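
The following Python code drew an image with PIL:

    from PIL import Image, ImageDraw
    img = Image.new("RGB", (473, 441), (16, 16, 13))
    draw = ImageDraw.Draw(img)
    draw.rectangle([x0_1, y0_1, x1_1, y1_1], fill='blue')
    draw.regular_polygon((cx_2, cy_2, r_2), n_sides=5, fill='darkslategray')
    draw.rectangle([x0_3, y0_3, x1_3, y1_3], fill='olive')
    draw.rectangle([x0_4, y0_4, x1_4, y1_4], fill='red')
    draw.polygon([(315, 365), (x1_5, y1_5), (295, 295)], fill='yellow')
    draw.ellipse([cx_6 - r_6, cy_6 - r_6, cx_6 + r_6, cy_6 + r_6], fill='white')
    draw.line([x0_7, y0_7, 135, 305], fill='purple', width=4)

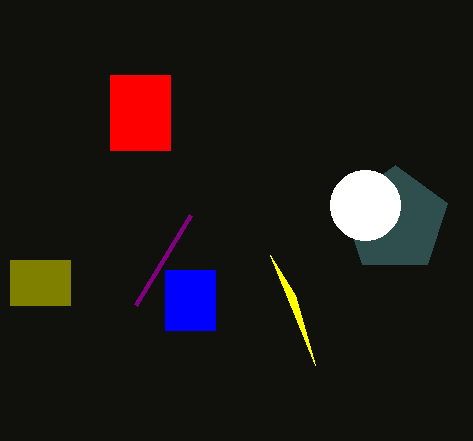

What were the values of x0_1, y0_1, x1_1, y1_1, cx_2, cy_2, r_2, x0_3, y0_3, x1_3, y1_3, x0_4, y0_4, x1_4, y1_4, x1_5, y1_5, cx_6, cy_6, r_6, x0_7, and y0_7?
x0_1 = 165, y0_1 = 270, x1_1 = 215, y1_1 = 330, cx_2 = 395, cy_2 = 220, r_2 = 55, x0_3 = 10, y0_3 = 260, x1_3 = 70, y1_3 = 305, x0_4 = 110, y0_4 = 75, x1_4 = 170, y1_4 = 150, x1_5 = 270, y1_5 = 255, cx_6 = 365, cy_6 = 205, r_6 = 35, x0_7 = 190, y0_7 = 215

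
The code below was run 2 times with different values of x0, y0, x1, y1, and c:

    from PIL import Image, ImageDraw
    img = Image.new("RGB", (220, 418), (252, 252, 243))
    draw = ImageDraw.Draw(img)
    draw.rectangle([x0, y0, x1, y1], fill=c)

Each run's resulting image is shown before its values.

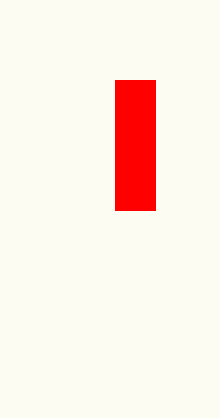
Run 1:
x0 = 115, y0 = 80, x1 = 155, y1 = 210, c = 'red'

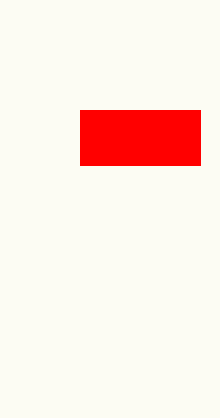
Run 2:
x0 = 80; y0 = 110; x1 = 200; y1 = 165; c = 'red'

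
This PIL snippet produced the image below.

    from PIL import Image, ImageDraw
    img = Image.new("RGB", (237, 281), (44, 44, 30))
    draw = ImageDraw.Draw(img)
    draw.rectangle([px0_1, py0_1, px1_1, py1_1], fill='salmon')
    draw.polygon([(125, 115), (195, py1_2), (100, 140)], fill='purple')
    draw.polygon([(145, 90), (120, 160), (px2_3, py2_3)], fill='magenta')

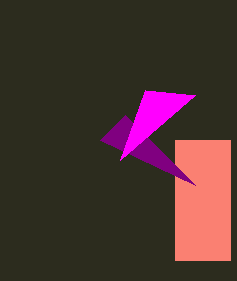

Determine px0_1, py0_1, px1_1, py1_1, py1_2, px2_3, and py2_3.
px0_1 = 175, py0_1 = 140, px1_1 = 230, py1_1 = 260, py1_2 = 185, px2_3 = 195, py2_3 = 95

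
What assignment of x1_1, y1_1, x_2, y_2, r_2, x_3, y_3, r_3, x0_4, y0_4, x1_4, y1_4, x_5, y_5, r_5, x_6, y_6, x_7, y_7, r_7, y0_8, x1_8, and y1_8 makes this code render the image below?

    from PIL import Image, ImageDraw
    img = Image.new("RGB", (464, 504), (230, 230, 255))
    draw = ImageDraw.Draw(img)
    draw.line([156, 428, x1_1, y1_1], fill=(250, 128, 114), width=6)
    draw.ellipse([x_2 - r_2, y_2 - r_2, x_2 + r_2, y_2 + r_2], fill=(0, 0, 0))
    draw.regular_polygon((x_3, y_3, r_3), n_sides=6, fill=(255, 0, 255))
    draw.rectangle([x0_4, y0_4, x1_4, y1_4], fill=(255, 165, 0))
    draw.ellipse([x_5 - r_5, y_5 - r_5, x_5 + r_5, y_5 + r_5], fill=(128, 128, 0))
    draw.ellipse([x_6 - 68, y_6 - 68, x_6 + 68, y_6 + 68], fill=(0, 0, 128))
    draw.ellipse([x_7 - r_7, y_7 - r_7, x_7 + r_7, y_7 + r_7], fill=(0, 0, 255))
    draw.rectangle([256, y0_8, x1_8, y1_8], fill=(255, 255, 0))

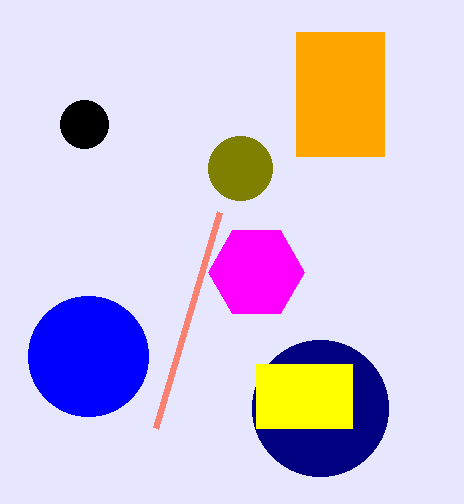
x1_1 = 220; y1_1 = 212; x_2 = 84; y_2 = 124; r_2 = 24; x_3 = 256; y_3 = 272; r_3 = 48; x0_4 = 296; y0_4 = 32; x1_4 = 384; y1_4 = 156; x_5 = 240; y_5 = 168; r_5 = 32; x_6 = 320; y_6 = 408; x_7 = 88; y_7 = 356; r_7 = 60; y0_8 = 364; x1_8 = 352; y1_8 = 428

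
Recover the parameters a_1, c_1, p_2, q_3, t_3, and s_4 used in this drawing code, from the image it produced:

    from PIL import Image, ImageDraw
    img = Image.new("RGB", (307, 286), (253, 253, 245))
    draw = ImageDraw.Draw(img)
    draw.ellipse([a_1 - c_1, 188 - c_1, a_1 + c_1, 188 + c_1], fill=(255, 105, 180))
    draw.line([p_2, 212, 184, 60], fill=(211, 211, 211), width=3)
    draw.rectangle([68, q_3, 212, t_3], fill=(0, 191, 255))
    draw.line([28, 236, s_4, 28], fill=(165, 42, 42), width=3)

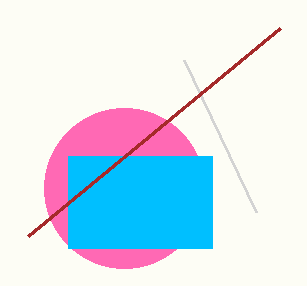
a_1 = 124
c_1 = 80
p_2 = 256
q_3 = 156
t_3 = 248
s_4 = 280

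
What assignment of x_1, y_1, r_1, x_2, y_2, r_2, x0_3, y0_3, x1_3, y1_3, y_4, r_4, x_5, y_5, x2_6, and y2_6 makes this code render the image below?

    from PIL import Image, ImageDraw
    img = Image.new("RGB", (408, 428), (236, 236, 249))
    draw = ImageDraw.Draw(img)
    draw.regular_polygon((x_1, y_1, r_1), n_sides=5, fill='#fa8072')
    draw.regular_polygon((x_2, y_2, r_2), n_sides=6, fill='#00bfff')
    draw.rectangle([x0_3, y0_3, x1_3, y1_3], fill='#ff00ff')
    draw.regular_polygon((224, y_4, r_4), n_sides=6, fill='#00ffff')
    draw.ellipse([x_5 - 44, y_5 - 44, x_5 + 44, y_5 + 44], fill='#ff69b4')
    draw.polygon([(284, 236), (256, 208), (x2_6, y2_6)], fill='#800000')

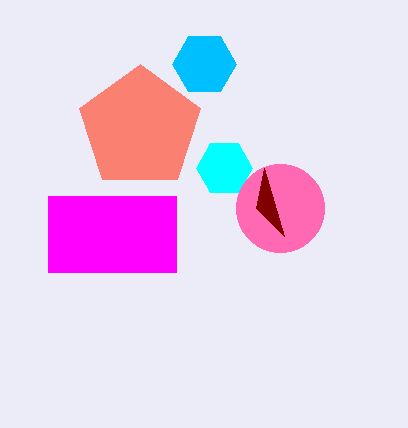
x_1 = 140, y_1 = 128, r_1 = 64, x_2 = 204, y_2 = 64, r_2 = 32, x0_3 = 48, y0_3 = 196, x1_3 = 176, y1_3 = 272, y_4 = 168, r_4 = 28, x_5 = 280, y_5 = 208, x2_6 = 264, y2_6 = 168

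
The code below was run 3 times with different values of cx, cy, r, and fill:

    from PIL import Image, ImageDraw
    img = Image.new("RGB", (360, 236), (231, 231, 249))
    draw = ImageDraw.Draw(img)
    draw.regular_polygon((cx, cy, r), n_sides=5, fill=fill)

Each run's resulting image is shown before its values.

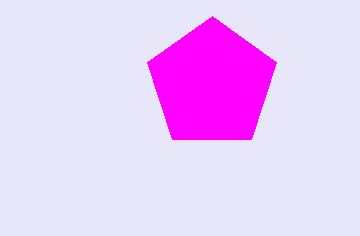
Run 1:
cx = 212, cy = 84, r = 68, fill = 'magenta'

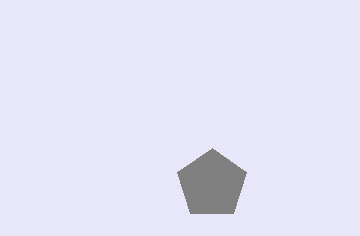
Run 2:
cx = 212
cy = 184
r = 36
fill = 'gray'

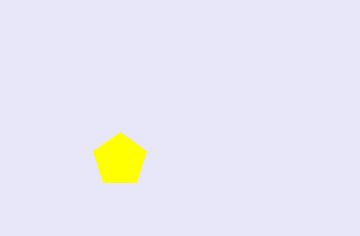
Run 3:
cx = 120; cy = 160; r = 28; fill = 'yellow'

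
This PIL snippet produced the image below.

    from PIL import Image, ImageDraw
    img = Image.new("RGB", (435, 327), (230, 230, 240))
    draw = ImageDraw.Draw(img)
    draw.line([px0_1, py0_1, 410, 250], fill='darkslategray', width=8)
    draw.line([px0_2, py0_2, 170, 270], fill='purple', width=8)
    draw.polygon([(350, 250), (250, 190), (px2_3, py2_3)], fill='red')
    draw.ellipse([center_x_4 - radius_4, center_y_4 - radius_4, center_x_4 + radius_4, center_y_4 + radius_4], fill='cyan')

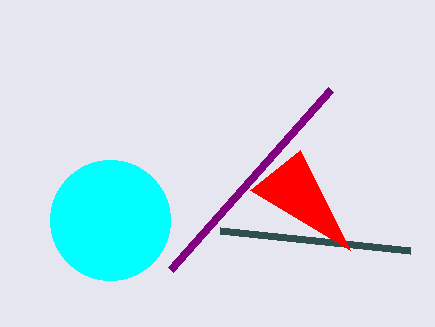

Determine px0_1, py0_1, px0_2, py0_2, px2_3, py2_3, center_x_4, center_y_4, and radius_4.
px0_1 = 220, py0_1 = 230, px0_2 = 330, py0_2 = 90, px2_3 = 300, py2_3 = 150, center_x_4 = 110, center_y_4 = 220, radius_4 = 60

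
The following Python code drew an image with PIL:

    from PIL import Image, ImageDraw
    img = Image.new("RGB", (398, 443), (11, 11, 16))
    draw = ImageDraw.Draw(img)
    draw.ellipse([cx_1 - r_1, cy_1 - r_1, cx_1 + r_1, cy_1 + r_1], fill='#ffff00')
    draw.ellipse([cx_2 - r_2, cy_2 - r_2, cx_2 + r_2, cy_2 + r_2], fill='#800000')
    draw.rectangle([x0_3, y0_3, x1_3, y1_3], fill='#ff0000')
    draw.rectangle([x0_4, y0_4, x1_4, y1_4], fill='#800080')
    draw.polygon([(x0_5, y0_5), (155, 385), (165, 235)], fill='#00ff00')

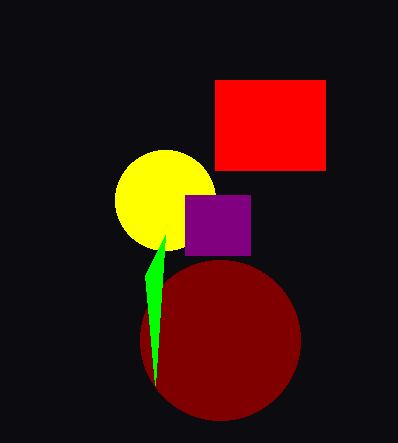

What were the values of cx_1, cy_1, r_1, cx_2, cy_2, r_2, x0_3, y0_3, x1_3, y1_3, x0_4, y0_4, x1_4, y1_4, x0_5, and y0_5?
cx_1 = 165, cy_1 = 200, r_1 = 50, cx_2 = 220, cy_2 = 340, r_2 = 80, x0_3 = 215, y0_3 = 80, x1_3 = 325, y1_3 = 170, x0_4 = 185, y0_4 = 195, x1_4 = 250, y1_4 = 255, x0_5 = 145, y0_5 = 275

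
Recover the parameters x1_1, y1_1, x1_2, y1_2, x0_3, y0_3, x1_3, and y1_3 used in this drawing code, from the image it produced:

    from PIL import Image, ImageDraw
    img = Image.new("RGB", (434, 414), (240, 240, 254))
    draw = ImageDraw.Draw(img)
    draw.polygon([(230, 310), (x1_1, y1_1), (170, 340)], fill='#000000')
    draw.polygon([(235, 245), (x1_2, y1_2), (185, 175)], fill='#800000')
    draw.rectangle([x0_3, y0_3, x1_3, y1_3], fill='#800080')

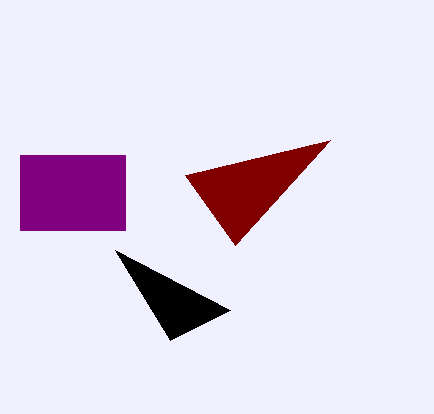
x1_1 = 115, y1_1 = 250, x1_2 = 330, y1_2 = 140, x0_3 = 20, y0_3 = 155, x1_3 = 125, y1_3 = 230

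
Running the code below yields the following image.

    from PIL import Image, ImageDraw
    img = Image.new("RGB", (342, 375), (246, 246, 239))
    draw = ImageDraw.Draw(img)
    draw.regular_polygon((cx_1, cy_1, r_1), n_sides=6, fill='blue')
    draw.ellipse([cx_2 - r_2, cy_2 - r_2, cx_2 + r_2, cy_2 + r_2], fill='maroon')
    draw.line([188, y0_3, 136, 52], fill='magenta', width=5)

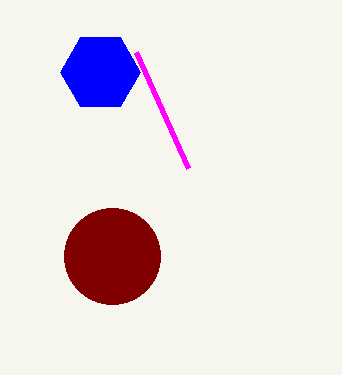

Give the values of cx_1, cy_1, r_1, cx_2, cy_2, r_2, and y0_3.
cx_1 = 100
cy_1 = 72
r_1 = 40
cx_2 = 112
cy_2 = 256
r_2 = 48
y0_3 = 168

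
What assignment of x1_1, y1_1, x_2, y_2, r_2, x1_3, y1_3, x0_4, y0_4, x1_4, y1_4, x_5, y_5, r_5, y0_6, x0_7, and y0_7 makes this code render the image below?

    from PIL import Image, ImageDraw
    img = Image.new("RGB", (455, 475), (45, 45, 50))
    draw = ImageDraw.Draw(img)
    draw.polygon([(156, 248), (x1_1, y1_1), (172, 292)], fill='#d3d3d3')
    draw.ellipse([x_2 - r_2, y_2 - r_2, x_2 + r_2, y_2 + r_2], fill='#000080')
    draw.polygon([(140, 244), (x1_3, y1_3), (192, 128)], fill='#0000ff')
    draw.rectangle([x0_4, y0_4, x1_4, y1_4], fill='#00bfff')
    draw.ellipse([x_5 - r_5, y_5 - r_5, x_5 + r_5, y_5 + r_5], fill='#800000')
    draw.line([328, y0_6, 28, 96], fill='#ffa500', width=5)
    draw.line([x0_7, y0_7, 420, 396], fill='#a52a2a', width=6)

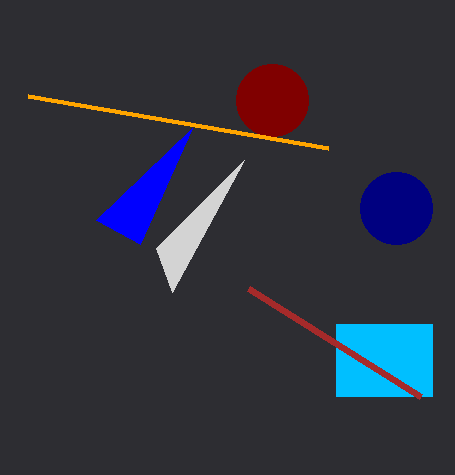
x1_1 = 244, y1_1 = 160, x_2 = 396, y_2 = 208, r_2 = 36, x1_3 = 96, y1_3 = 220, x0_4 = 336, y0_4 = 324, x1_4 = 432, y1_4 = 396, x_5 = 272, y_5 = 100, r_5 = 36, y0_6 = 148, x0_7 = 248, y0_7 = 288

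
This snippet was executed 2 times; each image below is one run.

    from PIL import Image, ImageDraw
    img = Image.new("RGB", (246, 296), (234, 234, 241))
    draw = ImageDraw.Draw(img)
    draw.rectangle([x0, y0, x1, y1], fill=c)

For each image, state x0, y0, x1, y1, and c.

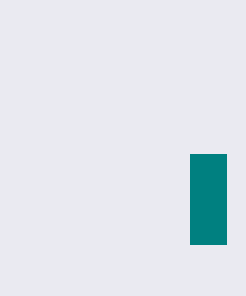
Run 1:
x0 = 190; y0 = 154; x1 = 226; y1 = 244; c = 'teal'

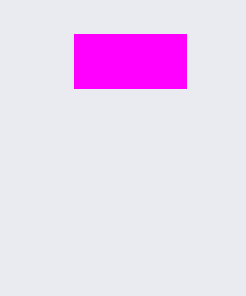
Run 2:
x0 = 74; y0 = 34; x1 = 186; y1 = 88; c = 'magenta'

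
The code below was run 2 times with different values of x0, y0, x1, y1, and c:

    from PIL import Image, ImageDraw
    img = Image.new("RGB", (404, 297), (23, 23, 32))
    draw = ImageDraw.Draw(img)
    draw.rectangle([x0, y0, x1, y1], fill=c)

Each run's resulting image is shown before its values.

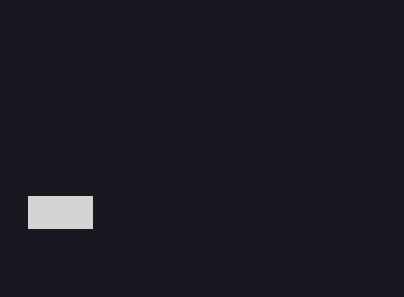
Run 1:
x0 = 28
y0 = 196
x1 = 92
y1 = 228
c = 'lightgray'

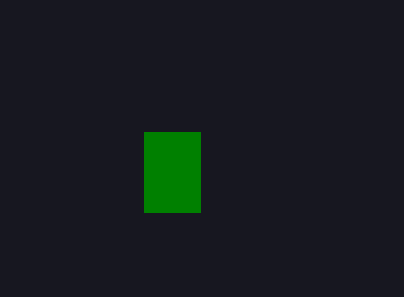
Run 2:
x0 = 144
y0 = 132
x1 = 200
y1 = 212
c = 'green'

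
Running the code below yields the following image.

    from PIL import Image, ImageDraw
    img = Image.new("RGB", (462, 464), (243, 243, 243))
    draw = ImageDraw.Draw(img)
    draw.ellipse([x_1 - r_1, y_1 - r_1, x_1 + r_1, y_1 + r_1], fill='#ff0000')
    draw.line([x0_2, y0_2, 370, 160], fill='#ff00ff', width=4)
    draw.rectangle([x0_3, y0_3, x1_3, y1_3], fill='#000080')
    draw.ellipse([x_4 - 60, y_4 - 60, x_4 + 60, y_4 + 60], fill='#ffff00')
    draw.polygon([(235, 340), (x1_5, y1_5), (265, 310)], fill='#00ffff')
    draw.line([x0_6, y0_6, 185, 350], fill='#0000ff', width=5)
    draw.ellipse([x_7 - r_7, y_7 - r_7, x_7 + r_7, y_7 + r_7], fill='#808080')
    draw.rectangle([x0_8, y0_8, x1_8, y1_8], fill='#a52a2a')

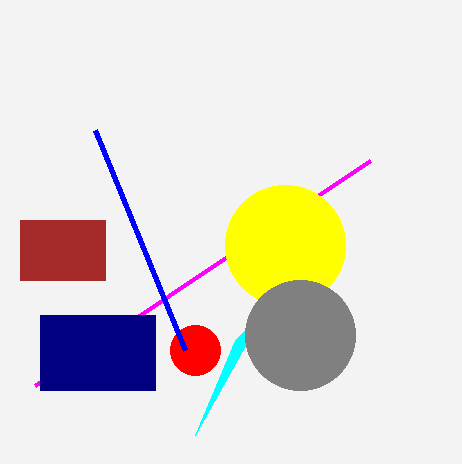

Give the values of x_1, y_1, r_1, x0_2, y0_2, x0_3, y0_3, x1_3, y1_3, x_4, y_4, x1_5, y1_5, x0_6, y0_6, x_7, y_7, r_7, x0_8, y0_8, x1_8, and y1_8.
x_1 = 195; y_1 = 350; r_1 = 25; x0_2 = 35; y0_2 = 385; x0_3 = 40; y0_3 = 315; x1_3 = 155; y1_3 = 390; x_4 = 285; y_4 = 245; x1_5 = 195; y1_5 = 435; x0_6 = 95; y0_6 = 130; x_7 = 300; y_7 = 335; r_7 = 55; x0_8 = 20; y0_8 = 220; x1_8 = 105; y1_8 = 280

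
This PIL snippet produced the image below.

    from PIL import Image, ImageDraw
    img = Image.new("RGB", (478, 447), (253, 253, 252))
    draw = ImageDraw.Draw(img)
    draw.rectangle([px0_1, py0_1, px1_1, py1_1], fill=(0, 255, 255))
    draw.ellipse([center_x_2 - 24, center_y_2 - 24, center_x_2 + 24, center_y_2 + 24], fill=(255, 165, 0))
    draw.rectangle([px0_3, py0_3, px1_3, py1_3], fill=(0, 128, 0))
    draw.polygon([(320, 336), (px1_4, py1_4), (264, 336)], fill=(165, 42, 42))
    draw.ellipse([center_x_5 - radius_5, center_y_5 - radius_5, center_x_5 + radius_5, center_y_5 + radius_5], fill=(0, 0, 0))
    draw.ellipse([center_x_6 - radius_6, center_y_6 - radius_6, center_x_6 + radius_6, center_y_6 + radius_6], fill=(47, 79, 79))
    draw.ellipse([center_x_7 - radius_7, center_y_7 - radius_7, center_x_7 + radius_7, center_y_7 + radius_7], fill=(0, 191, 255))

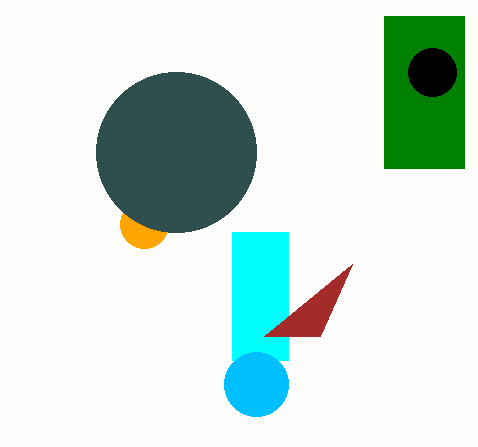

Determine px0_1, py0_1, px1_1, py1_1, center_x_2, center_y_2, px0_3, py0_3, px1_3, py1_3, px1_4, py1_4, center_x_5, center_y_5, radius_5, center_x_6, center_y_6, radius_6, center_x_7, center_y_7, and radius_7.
px0_1 = 232; py0_1 = 232; px1_1 = 288; py1_1 = 360; center_x_2 = 144; center_y_2 = 224; px0_3 = 384; py0_3 = 16; px1_3 = 464; py1_3 = 168; px1_4 = 352; py1_4 = 264; center_x_5 = 432; center_y_5 = 72; radius_5 = 24; center_x_6 = 176; center_y_6 = 152; radius_6 = 80; center_x_7 = 256; center_y_7 = 384; radius_7 = 32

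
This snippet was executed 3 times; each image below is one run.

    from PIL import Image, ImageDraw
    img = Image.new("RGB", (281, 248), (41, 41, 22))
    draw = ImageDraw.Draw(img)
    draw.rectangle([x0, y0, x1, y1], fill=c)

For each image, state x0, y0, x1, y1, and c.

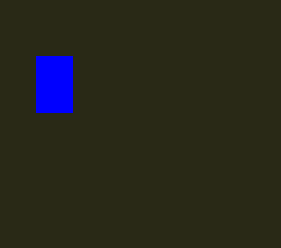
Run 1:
x0 = 36, y0 = 56, x1 = 72, y1 = 112, c = 'blue'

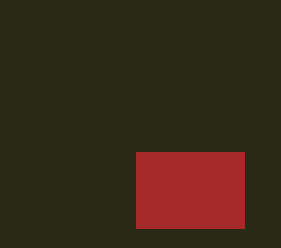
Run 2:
x0 = 136; y0 = 152; x1 = 244; y1 = 228; c = 'brown'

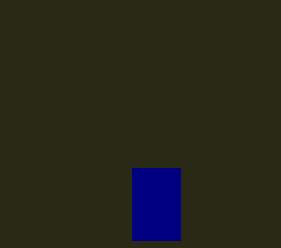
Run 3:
x0 = 132, y0 = 168, x1 = 180, y1 = 240, c = 'navy'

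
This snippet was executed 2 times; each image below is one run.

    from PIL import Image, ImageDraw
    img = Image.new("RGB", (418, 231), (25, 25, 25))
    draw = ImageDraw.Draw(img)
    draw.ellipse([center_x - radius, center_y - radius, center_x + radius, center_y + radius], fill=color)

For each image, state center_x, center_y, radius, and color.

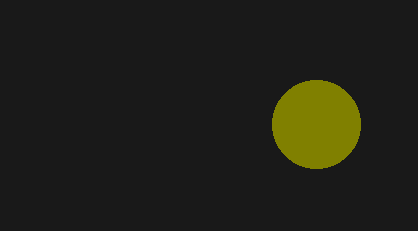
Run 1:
center_x = 316
center_y = 124
radius = 44
color = 'olive'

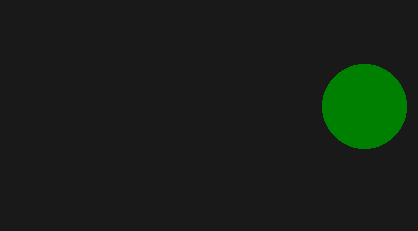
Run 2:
center_x = 364
center_y = 106
radius = 42
color = 'green'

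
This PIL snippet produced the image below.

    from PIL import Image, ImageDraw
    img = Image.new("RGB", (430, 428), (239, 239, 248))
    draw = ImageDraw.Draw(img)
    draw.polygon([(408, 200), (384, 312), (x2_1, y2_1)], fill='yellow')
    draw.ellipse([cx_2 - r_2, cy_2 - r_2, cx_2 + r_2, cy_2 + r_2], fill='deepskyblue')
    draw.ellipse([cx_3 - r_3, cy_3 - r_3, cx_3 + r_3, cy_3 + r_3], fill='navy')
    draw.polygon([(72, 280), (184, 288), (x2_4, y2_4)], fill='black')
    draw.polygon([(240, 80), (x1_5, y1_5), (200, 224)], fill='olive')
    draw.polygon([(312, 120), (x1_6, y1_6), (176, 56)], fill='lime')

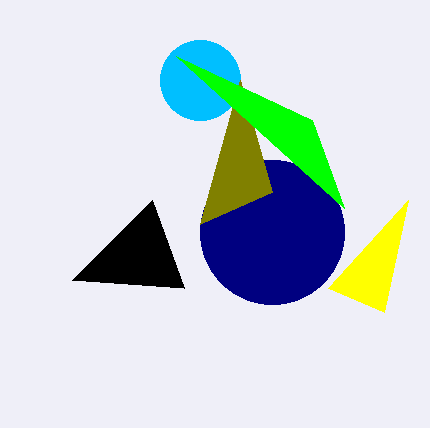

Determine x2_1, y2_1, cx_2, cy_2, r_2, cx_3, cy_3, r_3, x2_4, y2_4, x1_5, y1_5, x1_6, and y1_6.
x2_1 = 328; y2_1 = 288; cx_2 = 200; cy_2 = 80; r_2 = 40; cx_3 = 272; cy_3 = 232; r_3 = 72; x2_4 = 152; y2_4 = 200; x1_5 = 272; y1_5 = 192; x1_6 = 344; y1_6 = 208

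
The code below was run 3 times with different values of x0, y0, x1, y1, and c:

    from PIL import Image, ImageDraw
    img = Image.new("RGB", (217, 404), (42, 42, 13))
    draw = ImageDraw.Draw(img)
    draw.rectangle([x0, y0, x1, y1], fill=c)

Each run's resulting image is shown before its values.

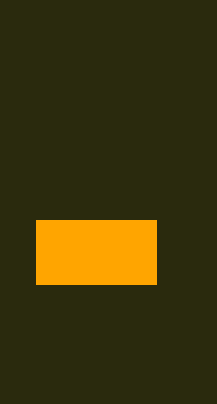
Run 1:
x0 = 36
y0 = 220
x1 = 156
y1 = 284
c = 'orange'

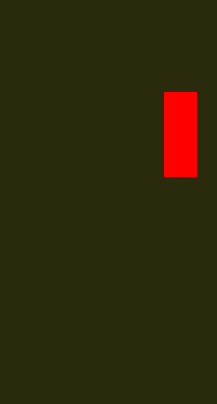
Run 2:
x0 = 164
y0 = 92
x1 = 196
y1 = 176
c = 'red'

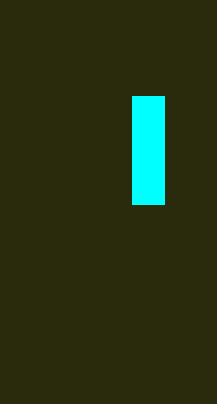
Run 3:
x0 = 132, y0 = 96, x1 = 164, y1 = 204, c = 'cyan'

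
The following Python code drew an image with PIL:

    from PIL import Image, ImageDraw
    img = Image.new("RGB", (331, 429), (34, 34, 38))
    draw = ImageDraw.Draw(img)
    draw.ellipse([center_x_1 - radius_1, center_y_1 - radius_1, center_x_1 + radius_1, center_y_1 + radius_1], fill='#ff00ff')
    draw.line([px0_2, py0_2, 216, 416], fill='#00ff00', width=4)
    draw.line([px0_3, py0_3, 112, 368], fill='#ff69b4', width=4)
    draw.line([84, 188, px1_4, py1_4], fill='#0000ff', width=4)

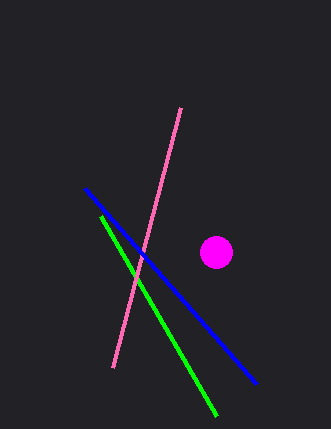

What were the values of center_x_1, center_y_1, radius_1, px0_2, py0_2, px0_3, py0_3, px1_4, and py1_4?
center_x_1 = 216, center_y_1 = 252, radius_1 = 16, px0_2 = 100, py0_2 = 216, px0_3 = 180, py0_3 = 108, px1_4 = 256, py1_4 = 384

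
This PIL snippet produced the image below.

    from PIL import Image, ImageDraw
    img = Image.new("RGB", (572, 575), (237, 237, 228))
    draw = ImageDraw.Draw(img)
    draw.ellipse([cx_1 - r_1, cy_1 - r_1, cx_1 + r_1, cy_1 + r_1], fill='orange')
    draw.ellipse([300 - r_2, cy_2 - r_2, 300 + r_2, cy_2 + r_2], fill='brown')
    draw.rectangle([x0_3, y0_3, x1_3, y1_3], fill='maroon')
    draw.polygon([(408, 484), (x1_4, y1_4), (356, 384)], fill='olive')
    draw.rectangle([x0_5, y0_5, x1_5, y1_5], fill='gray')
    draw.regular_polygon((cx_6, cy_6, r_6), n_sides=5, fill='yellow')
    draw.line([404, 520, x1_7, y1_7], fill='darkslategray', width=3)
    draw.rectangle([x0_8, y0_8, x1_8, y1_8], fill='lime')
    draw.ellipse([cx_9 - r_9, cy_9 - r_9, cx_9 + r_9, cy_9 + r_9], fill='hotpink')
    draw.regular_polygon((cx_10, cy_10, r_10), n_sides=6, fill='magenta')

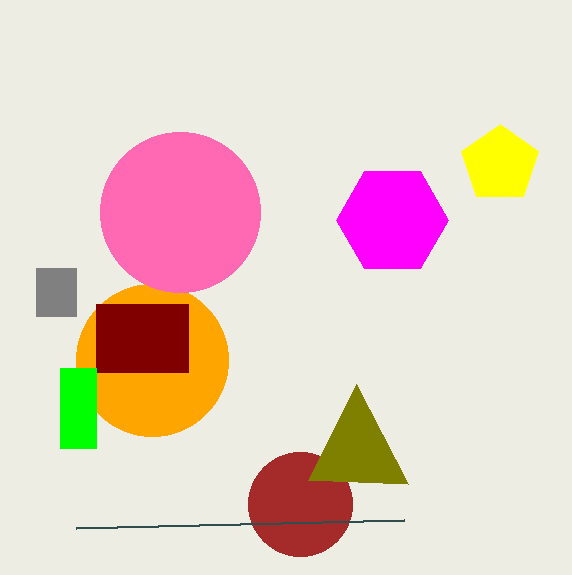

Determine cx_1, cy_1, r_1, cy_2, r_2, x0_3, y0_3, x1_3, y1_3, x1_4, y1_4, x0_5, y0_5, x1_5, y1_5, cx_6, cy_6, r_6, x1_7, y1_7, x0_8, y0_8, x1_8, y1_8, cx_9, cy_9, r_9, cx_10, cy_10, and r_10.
cx_1 = 152; cy_1 = 360; r_1 = 76; cy_2 = 504; r_2 = 52; x0_3 = 96; y0_3 = 304; x1_3 = 188; y1_3 = 372; x1_4 = 308; y1_4 = 480; x0_5 = 36; y0_5 = 268; x1_5 = 76; y1_5 = 316; cx_6 = 500; cy_6 = 164; r_6 = 40; x1_7 = 76; y1_7 = 528; x0_8 = 60; y0_8 = 368; x1_8 = 96; y1_8 = 448; cx_9 = 180; cy_9 = 212; r_9 = 80; cx_10 = 392; cy_10 = 220; r_10 = 56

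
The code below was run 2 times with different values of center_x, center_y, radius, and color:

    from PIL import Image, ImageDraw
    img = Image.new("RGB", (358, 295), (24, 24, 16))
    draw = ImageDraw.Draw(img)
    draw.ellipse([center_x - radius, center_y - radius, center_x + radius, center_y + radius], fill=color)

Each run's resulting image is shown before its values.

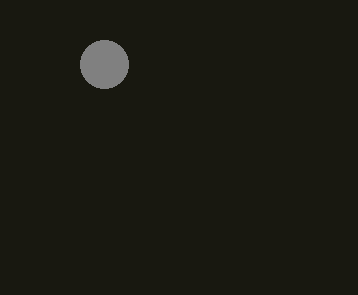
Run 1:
center_x = 104
center_y = 64
radius = 24
color = 'gray'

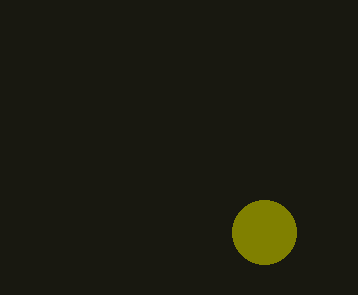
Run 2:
center_x = 264
center_y = 232
radius = 32
color = 'olive'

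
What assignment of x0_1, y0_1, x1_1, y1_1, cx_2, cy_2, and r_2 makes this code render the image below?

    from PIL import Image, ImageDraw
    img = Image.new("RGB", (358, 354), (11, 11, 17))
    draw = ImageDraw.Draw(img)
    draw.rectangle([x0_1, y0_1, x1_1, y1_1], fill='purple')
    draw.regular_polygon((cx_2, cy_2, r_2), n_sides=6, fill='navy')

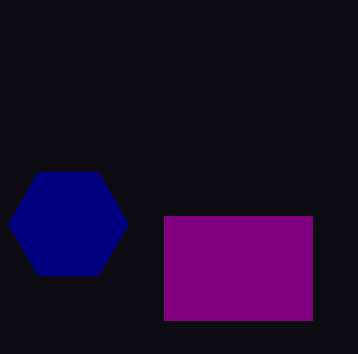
x0_1 = 164, y0_1 = 216, x1_1 = 312, y1_1 = 320, cx_2 = 68, cy_2 = 224, r_2 = 60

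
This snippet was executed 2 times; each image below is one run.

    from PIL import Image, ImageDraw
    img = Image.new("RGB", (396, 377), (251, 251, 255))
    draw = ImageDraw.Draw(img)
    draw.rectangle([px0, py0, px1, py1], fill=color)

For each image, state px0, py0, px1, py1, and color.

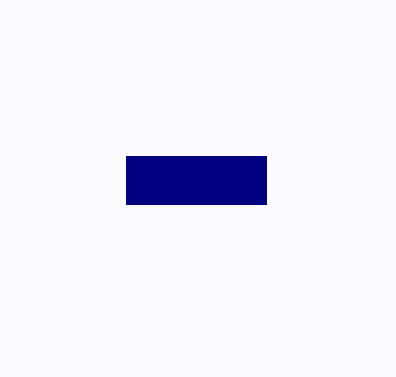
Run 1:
px0 = 126
py0 = 156
px1 = 266
py1 = 204
color = 'navy'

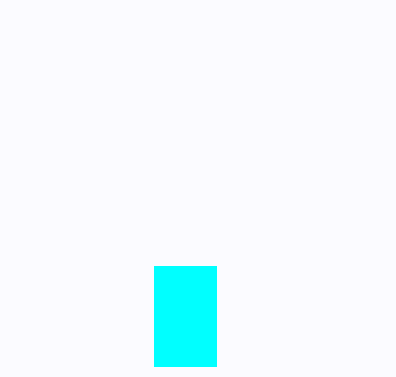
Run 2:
px0 = 154; py0 = 266; px1 = 216; py1 = 366; color = 'cyan'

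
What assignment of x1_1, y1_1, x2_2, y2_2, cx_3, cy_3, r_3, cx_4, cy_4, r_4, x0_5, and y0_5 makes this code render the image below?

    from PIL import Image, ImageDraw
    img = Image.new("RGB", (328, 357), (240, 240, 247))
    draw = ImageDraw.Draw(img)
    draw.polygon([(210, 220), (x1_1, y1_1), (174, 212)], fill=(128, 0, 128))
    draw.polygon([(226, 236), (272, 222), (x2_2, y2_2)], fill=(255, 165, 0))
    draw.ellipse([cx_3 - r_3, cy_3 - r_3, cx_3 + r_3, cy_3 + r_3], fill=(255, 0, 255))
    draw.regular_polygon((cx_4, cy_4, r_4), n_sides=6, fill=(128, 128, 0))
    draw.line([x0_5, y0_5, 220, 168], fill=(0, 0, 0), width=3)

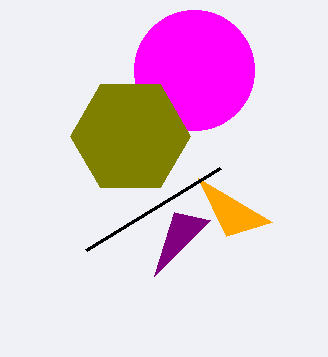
x1_1 = 154
y1_1 = 276
x2_2 = 198
y2_2 = 178
cx_3 = 194
cy_3 = 70
r_3 = 60
cx_4 = 130
cy_4 = 136
r_4 = 60
x0_5 = 86
y0_5 = 250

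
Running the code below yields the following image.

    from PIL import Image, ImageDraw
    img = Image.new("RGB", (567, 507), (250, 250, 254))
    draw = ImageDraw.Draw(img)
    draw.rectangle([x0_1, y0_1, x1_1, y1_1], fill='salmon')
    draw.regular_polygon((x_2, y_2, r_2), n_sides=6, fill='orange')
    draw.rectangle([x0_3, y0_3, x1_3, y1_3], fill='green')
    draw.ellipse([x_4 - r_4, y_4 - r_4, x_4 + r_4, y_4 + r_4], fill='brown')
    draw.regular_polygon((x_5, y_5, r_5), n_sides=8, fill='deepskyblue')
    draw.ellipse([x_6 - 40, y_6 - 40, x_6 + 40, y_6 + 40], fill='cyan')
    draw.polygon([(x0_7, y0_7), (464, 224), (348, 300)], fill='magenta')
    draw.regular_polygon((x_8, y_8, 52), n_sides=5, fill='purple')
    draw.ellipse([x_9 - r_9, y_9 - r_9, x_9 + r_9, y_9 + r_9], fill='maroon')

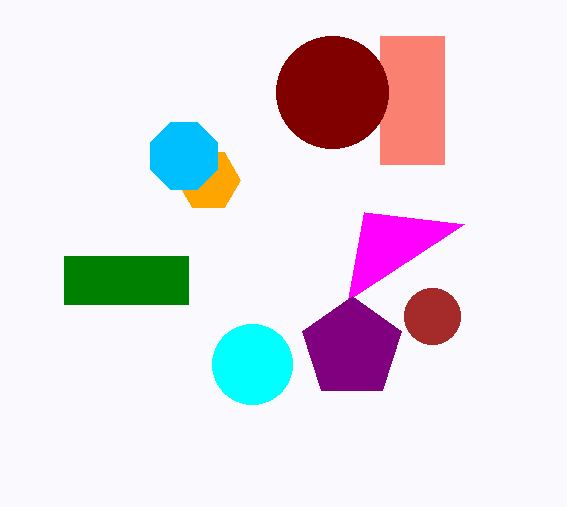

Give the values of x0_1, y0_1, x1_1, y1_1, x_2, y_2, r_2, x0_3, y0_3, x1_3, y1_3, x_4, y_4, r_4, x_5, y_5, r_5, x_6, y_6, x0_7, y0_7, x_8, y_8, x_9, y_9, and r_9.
x0_1 = 380; y0_1 = 36; x1_1 = 444; y1_1 = 164; x_2 = 208; y_2 = 180; r_2 = 32; x0_3 = 64; y0_3 = 256; x1_3 = 188; y1_3 = 304; x_4 = 432; y_4 = 316; r_4 = 28; x_5 = 184; y_5 = 156; r_5 = 36; x_6 = 252; y_6 = 364; x0_7 = 364; y0_7 = 212; x_8 = 352; y_8 = 348; x_9 = 332; y_9 = 92; r_9 = 56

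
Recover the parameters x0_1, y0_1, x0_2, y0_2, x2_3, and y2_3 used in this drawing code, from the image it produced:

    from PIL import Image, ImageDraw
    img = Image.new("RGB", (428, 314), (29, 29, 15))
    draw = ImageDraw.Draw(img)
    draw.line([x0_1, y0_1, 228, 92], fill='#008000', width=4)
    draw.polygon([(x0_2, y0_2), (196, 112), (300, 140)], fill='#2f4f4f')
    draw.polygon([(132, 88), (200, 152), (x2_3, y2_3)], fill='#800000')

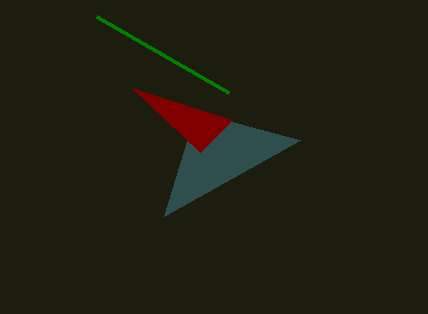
x0_1 = 96
y0_1 = 16
x0_2 = 164
y0_2 = 216
x2_3 = 232
y2_3 = 120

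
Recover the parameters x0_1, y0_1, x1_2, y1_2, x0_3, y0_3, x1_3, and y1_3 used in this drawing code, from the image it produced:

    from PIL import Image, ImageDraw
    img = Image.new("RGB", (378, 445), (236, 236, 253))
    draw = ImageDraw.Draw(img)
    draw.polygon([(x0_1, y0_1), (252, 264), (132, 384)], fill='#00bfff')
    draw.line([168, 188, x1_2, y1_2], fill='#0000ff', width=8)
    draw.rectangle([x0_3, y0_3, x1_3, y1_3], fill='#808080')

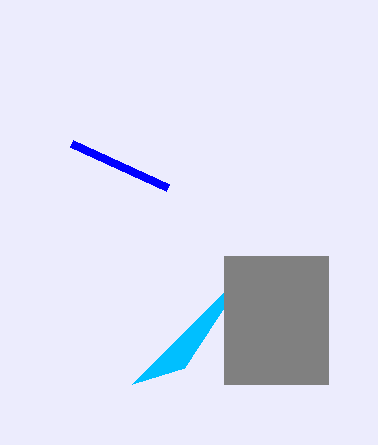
x0_1 = 184, y0_1 = 368, x1_2 = 72, y1_2 = 144, x0_3 = 224, y0_3 = 256, x1_3 = 328, y1_3 = 384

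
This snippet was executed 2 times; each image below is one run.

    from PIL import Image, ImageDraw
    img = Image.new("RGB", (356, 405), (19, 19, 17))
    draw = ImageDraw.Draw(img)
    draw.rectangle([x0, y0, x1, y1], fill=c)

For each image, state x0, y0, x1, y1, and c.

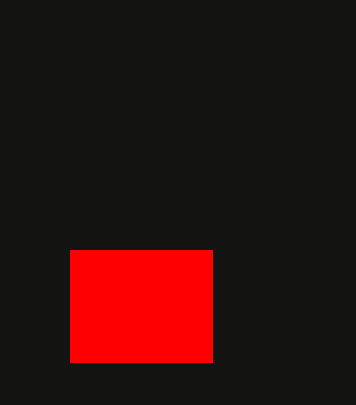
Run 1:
x0 = 70
y0 = 250
x1 = 212
y1 = 362
c = 'red'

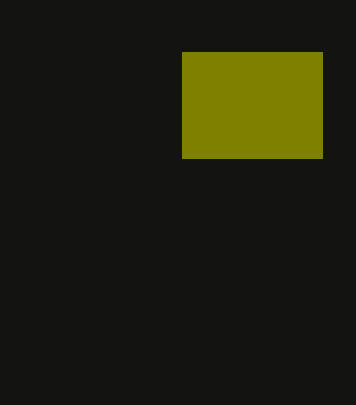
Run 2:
x0 = 182
y0 = 52
x1 = 322
y1 = 158
c = 'olive'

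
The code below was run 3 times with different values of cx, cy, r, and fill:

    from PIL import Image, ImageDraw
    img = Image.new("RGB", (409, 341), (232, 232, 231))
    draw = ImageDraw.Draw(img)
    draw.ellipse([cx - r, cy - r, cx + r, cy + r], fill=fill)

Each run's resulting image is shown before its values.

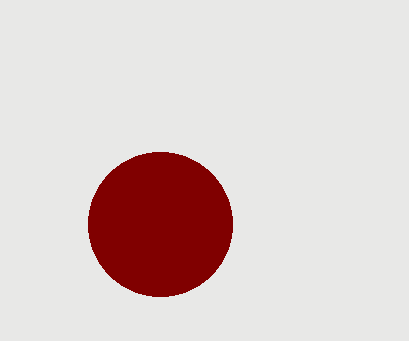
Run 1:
cx = 160
cy = 224
r = 72
fill = 'maroon'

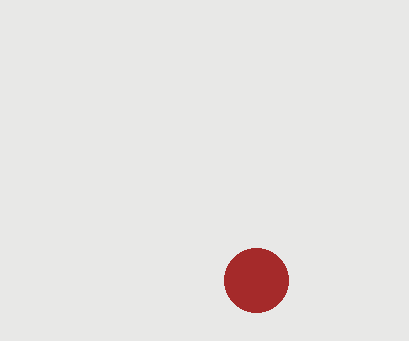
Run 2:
cx = 256, cy = 280, r = 32, fill = 'brown'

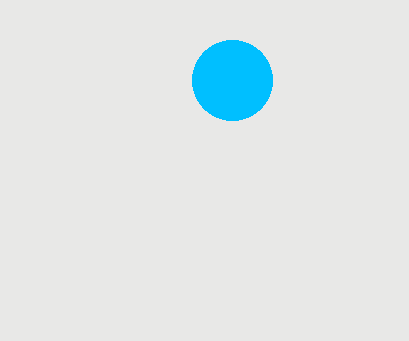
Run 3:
cx = 232, cy = 80, r = 40, fill = 'deepskyblue'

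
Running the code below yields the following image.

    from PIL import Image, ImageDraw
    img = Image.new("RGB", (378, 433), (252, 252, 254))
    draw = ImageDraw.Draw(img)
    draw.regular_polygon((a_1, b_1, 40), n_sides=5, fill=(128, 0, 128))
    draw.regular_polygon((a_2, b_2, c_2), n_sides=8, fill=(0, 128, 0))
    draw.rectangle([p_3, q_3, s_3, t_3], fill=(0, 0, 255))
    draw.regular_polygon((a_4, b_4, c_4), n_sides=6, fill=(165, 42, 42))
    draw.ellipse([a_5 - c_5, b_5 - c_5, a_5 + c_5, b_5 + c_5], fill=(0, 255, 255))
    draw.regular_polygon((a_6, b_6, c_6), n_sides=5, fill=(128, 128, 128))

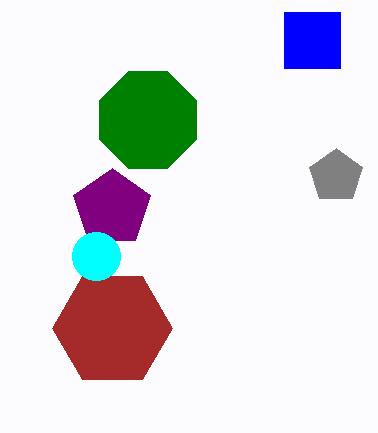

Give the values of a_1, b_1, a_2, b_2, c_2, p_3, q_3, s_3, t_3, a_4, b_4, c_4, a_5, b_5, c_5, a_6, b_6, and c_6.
a_1 = 112, b_1 = 208, a_2 = 148, b_2 = 120, c_2 = 52, p_3 = 284, q_3 = 12, s_3 = 340, t_3 = 68, a_4 = 112, b_4 = 328, c_4 = 60, a_5 = 96, b_5 = 256, c_5 = 24, a_6 = 336, b_6 = 176, c_6 = 28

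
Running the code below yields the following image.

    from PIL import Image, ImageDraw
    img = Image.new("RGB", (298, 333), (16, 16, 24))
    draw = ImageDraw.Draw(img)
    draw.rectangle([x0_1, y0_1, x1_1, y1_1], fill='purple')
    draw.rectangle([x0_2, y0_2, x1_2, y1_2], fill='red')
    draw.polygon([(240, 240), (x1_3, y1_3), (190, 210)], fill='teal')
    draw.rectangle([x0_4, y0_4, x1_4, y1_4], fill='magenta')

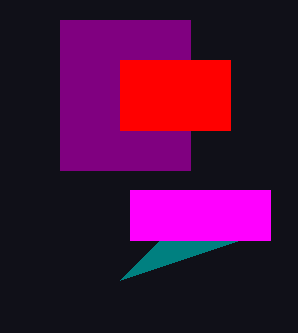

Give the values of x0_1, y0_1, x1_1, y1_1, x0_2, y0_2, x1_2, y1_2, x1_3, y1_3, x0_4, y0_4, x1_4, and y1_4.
x0_1 = 60; y0_1 = 20; x1_1 = 190; y1_1 = 170; x0_2 = 120; y0_2 = 60; x1_2 = 230; y1_2 = 130; x1_3 = 120; y1_3 = 280; x0_4 = 130; y0_4 = 190; x1_4 = 270; y1_4 = 240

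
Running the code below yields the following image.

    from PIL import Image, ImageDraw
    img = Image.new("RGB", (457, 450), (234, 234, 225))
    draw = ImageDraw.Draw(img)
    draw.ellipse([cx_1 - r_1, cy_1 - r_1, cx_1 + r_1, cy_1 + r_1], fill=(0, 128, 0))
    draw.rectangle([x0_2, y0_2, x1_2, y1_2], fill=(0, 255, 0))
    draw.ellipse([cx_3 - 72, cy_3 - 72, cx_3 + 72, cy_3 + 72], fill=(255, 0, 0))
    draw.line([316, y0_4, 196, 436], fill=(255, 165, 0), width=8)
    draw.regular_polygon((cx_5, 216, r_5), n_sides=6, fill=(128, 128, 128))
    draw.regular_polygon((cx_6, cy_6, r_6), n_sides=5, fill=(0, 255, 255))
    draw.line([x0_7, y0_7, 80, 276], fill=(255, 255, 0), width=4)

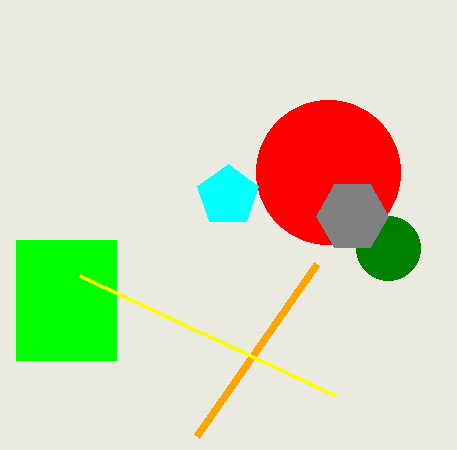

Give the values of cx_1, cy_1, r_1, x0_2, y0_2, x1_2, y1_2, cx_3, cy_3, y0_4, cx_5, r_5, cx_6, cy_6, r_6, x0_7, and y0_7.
cx_1 = 388, cy_1 = 248, r_1 = 32, x0_2 = 16, y0_2 = 240, x1_2 = 116, y1_2 = 360, cx_3 = 328, cy_3 = 172, y0_4 = 264, cx_5 = 352, r_5 = 36, cx_6 = 228, cy_6 = 196, r_6 = 32, x0_7 = 336, y0_7 = 396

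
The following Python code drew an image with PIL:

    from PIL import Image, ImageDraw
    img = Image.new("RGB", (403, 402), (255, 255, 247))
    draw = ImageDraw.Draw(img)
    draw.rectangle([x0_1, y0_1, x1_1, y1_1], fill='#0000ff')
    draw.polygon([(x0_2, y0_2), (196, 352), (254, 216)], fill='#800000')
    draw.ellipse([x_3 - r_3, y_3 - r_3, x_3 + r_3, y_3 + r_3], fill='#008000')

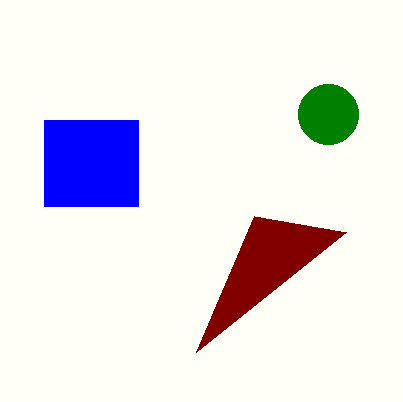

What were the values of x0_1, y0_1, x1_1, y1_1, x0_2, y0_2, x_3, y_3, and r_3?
x0_1 = 44
y0_1 = 120
x1_1 = 138
y1_1 = 206
x0_2 = 346
y0_2 = 232
x_3 = 328
y_3 = 114
r_3 = 30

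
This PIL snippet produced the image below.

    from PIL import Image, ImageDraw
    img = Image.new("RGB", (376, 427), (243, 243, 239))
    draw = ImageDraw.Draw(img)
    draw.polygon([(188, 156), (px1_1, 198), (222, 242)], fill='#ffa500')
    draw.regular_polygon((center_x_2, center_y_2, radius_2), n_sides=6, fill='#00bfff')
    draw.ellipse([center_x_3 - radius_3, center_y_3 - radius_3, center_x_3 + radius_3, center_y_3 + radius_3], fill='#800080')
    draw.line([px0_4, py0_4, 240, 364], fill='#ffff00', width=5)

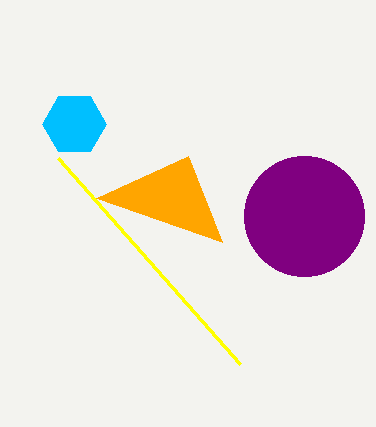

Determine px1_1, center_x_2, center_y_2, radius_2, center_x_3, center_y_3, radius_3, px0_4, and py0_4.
px1_1 = 96, center_x_2 = 74, center_y_2 = 124, radius_2 = 32, center_x_3 = 304, center_y_3 = 216, radius_3 = 60, px0_4 = 58, py0_4 = 158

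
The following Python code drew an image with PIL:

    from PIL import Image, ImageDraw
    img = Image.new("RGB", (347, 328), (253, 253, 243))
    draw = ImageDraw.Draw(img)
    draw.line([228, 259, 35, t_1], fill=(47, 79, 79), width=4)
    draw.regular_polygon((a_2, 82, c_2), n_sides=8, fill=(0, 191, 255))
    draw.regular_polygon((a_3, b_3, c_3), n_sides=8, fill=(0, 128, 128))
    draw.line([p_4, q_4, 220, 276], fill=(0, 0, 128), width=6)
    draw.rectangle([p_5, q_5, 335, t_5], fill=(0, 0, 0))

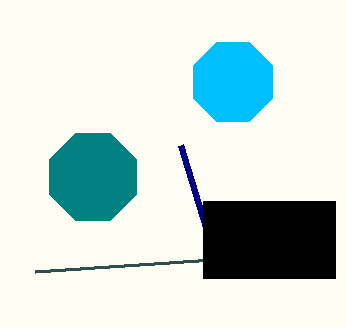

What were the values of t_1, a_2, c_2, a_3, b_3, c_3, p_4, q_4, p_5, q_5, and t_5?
t_1 = 272
a_2 = 233
c_2 = 43
a_3 = 93
b_3 = 177
c_3 = 47
p_4 = 180
q_4 = 145
p_5 = 203
q_5 = 201
t_5 = 278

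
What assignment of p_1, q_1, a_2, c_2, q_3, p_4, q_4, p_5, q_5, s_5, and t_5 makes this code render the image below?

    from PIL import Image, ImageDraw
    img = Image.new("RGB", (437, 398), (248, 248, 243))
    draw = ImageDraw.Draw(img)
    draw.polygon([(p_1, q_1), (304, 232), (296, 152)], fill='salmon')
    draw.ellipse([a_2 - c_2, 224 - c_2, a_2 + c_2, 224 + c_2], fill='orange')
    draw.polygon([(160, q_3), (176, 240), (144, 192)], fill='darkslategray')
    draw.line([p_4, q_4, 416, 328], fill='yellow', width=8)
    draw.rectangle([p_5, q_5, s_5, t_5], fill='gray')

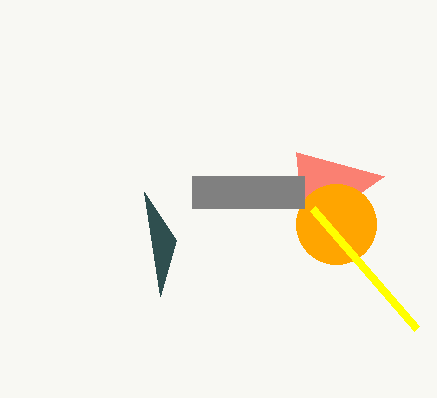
p_1 = 384; q_1 = 176; a_2 = 336; c_2 = 40; q_3 = 296; p_4 = 312; q_4 = 208; p_5 = 192; q_5 = 176; s_5 = 304; t_5 = 208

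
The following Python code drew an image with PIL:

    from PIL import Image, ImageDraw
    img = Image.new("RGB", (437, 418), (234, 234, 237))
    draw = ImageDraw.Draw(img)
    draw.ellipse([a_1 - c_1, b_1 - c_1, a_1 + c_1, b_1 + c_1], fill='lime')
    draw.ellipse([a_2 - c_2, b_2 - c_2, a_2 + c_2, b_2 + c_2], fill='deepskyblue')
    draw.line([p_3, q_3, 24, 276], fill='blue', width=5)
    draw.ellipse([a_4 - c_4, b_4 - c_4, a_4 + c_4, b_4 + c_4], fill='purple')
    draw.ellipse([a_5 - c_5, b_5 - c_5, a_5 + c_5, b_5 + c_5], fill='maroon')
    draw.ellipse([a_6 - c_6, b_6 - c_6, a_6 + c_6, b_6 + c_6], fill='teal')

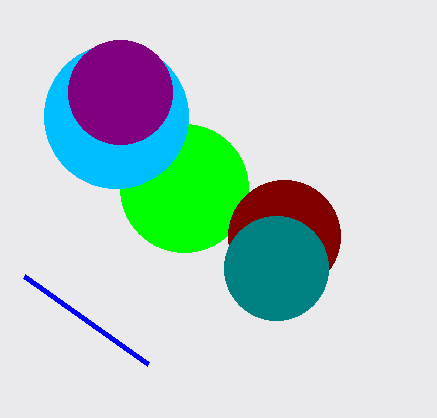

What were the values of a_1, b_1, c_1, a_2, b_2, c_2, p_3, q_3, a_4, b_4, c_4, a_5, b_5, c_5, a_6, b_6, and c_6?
a_1 = 184; b_1 = 188; c_1 = 64; a_2 = 116; b_2 = 116; c_2 = 72; p_3 = 148; q_3 = 364; a_4 = 120; b_4 = 92; c_4 = 52; a_5 = 284; b_5 = 236; c_5 = 56; a_6 = 276; b_6 = 268; c_6 = 52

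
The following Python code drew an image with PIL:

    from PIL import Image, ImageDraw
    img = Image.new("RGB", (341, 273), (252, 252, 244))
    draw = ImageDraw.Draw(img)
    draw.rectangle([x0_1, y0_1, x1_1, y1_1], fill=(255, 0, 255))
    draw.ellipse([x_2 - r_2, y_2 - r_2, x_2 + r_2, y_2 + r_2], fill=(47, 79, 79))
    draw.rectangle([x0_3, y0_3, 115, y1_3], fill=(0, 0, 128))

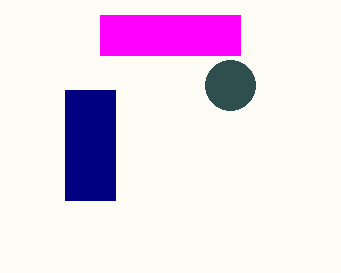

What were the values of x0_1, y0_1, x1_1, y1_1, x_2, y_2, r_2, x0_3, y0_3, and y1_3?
x0_1 = 100; y0_1 = 15; x1_1 = 240; y1_1 = 55; x_2 = 230; y_2 = 85; r_2 = 25; x0_3 = 65; y0_3 = 90; y1_3 = 200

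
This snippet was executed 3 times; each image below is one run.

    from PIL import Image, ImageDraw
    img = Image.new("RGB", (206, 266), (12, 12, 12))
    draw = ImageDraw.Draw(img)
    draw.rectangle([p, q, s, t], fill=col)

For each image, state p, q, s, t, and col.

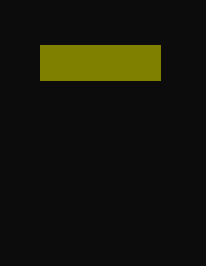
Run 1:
p = 40; q = 45; s = 160; t = 80; col = 'olive'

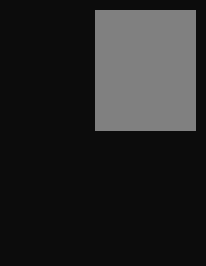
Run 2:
p = 95
q = 10
s = 195
t = 130
col = 'gray'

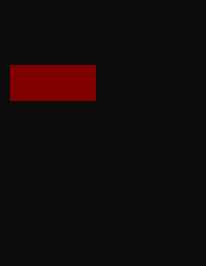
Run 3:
p = 10
q = 65
s = 95
t = 100
col = 'maroon'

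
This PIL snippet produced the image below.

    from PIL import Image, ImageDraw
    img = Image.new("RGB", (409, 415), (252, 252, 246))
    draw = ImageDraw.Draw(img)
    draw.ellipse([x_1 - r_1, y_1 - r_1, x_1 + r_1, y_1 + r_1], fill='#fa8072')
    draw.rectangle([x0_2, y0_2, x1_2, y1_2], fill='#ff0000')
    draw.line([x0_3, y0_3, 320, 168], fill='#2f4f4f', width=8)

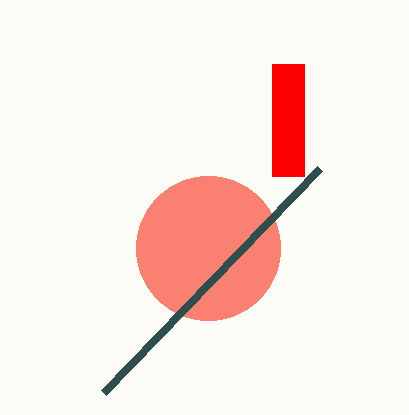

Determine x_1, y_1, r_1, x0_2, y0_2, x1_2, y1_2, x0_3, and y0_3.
x_1 = 208, y_1 = 248, r_1 = 72, x0_2 = 272, y0_2 = 64, x1_2 = 304, y1_2 = 176, x0_3 = 104, y0_3 = 392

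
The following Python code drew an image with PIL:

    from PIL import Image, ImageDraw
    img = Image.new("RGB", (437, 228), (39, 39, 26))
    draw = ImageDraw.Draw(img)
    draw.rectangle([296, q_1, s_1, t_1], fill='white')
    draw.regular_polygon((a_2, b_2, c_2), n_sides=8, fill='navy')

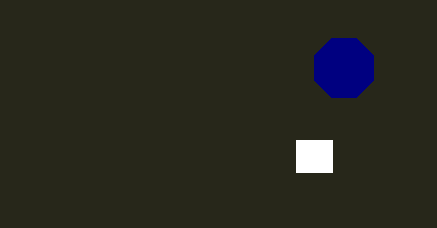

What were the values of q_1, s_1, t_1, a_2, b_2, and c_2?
q_1 = 140, s_1 = 332, t_1 = 172, a_2 = 344, b_2 = 68, c_2 = 32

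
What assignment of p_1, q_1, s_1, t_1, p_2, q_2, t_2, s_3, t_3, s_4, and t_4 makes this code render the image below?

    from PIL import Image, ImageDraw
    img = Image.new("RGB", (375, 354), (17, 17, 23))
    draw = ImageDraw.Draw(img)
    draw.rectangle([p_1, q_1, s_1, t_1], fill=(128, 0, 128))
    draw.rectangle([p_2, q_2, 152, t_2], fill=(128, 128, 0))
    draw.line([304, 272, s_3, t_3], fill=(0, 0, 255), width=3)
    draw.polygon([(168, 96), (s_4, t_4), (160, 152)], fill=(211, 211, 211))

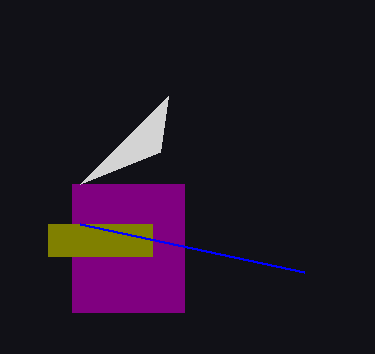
p_1 = 72; q_1 = 184; s_1 = 184; t_1 = 312; p_2 = 48; q_2 = 224; t_2 = 256; s_3 = 80; t_3 = 224; s_4 = 80; t_4 = 184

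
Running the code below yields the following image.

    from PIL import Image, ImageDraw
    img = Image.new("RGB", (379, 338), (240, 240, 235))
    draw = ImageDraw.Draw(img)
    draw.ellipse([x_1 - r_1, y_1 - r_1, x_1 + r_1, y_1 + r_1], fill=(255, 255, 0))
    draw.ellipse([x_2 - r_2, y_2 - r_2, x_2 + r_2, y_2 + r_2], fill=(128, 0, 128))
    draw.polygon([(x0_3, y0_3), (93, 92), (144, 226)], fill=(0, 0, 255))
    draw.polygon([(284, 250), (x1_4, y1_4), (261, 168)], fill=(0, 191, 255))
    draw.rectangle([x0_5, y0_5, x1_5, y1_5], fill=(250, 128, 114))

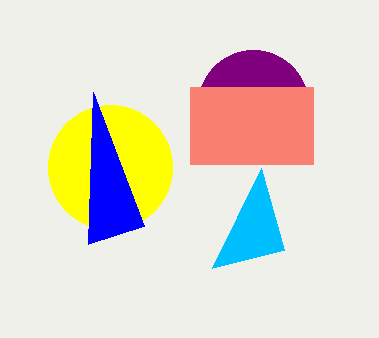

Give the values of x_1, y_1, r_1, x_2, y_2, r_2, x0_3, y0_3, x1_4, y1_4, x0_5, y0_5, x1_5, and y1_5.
x_1 = 110; y_1 = 167; r_1 = 62; x_2 = 253; y_2 = 105; r_2 = 55; x0_3 = 88; y0_3 = 244; x1_4 = 212; y1_4 = 268; x0_5 = 190; y0_5 = 87; x1_5 = 313; y1_5 = 164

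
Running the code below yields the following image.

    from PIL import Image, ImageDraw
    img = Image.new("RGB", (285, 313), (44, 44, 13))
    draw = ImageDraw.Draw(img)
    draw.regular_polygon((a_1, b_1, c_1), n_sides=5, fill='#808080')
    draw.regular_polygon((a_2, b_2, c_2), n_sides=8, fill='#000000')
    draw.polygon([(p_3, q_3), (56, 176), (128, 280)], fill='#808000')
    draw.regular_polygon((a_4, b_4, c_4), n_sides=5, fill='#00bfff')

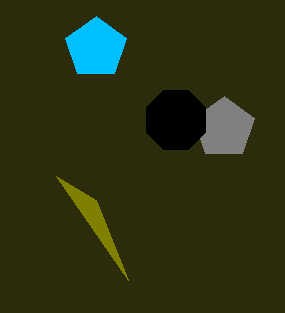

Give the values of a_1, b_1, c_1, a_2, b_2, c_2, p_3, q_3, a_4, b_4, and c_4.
a_1 = 224, b_1 = 128, c_1 = 32, a_2 = 176, b_2 = 120, c_2 = 32, p_3 = 96, q_3 = 200, a_4 = 96, b_4 = 48, c_4 = 32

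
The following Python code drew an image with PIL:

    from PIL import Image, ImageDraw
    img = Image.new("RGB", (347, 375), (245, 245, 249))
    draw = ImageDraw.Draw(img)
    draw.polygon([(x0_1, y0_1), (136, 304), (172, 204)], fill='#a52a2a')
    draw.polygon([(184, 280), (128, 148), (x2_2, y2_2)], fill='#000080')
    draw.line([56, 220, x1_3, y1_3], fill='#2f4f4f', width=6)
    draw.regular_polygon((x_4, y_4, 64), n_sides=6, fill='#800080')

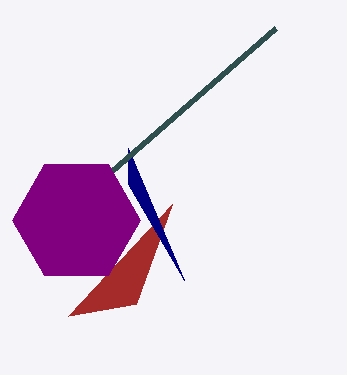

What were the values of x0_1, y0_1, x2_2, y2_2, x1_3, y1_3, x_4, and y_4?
x0_1 = 68, y0_1 = 316, x2_2 = 128, y2_2 = 184, x1_3 = 276, y1_3 = 28, x_4 = 76, y_4 = 220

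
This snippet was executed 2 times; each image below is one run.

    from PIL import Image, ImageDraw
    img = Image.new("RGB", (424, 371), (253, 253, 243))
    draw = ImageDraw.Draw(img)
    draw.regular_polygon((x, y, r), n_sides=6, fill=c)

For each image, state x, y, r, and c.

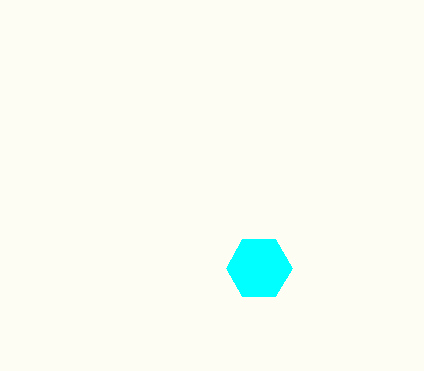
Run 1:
x = 259
y = 268
r = 33
c = 'cyan'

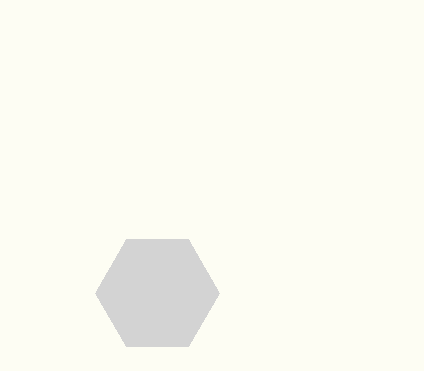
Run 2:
x = 157; y = 293; r = 62; c = 'lightgray'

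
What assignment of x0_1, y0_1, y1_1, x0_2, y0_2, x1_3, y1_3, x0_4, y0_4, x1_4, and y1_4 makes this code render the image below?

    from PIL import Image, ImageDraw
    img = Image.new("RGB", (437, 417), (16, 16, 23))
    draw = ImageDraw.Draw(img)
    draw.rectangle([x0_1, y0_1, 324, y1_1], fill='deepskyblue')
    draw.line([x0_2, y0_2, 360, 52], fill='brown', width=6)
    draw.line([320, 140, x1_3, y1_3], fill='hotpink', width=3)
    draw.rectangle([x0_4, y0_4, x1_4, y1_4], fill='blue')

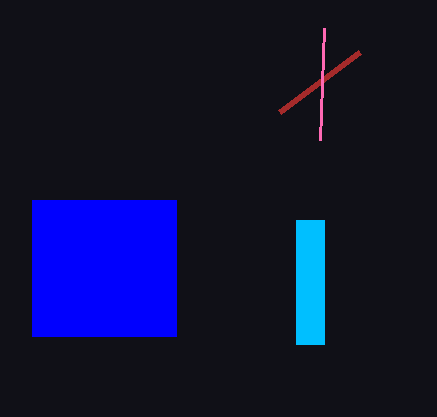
x0_1 = 296; y0_1 = 220; y1_1 = 344; x0_2 = 280; y0_2 = 112; x1_3 = 324; y1_3 = 28; x0_4 = 32; y0_4 = 200; x1_4 = 176; y1_4 = 336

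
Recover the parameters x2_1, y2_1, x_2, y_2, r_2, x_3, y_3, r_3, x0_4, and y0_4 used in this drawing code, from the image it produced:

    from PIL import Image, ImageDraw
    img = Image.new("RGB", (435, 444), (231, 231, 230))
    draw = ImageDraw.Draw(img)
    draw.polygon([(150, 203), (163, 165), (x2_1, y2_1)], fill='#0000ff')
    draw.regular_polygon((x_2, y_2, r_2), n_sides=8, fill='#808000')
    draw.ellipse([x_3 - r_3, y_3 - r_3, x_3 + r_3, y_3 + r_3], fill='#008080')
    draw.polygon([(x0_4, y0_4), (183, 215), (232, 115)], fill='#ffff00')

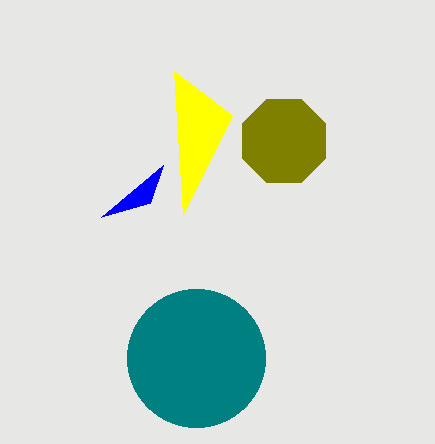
x2_1 = 101, y2_1 = 217, x_2 = 284, y_2 = 141, r_2 = 45, x_3 = 196, y_3 = 358, r_3 = 69, x0_4 = 174, y0_4 = 71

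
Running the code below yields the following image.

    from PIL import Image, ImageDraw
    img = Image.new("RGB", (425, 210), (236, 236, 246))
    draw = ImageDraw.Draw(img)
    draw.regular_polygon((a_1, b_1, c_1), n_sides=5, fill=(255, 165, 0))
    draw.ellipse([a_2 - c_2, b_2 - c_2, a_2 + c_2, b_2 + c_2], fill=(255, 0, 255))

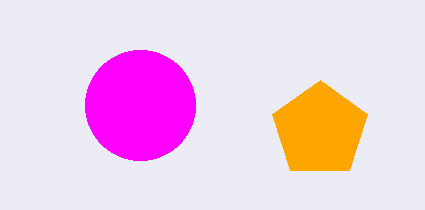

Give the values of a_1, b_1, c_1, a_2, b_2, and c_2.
a_1 = 320, b_1 = 130, c_1 = 50, a_2 = 140, b_2 = 105, c_2 = 55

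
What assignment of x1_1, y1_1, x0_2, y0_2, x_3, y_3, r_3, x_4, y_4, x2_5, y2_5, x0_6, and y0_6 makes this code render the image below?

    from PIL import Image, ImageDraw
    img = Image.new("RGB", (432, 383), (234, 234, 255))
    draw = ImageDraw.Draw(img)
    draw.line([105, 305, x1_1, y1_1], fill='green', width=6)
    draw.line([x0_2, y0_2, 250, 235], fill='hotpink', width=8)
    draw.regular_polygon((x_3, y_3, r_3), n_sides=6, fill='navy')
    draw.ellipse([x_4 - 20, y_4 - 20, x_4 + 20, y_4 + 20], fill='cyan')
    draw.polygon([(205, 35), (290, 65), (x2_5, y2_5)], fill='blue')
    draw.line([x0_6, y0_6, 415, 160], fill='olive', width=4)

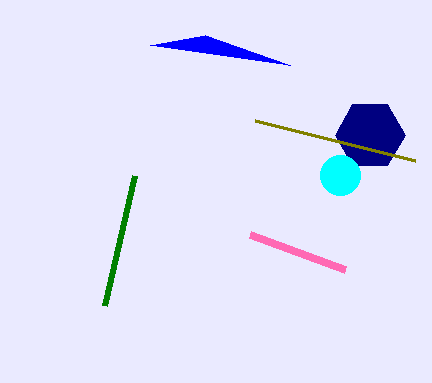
x1_1 = 135
y1_1 = 175
x0_2 = 345
y0_2 = 270
x_3 = 370
y_3 = 135
r_3 = 35
x_4 = 340
y_4 = 175
x2_5 = 150
y2_5 = 45
x0_6 = 255
y0_6 = 120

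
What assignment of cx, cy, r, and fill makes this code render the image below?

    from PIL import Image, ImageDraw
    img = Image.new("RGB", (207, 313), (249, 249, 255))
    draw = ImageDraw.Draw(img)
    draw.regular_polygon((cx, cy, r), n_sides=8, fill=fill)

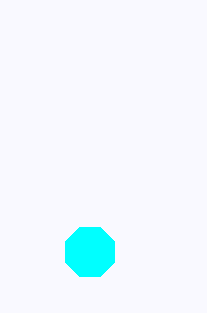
cx = 90; cy = 252; r = 27; fill = 'cyan'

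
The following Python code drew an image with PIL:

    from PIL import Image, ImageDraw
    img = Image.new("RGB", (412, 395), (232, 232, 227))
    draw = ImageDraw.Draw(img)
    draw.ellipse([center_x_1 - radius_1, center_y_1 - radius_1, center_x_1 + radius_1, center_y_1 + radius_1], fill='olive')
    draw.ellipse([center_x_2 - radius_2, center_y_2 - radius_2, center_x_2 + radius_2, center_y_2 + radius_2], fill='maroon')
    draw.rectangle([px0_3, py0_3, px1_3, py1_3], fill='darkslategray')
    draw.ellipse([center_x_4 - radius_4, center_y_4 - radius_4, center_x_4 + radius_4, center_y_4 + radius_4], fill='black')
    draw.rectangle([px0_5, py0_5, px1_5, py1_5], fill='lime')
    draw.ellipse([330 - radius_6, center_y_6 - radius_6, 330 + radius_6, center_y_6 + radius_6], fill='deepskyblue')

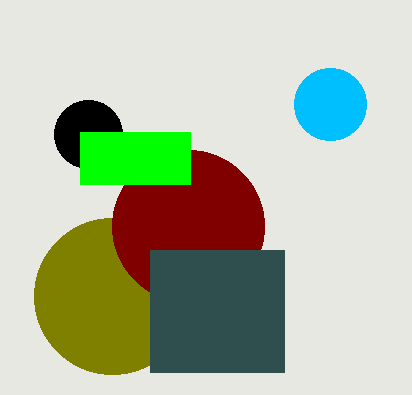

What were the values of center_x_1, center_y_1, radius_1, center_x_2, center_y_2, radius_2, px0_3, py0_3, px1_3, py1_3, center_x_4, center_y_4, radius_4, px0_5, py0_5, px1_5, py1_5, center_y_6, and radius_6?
center_x_1 = 112; center_y_1 = 296; radius_1 = 78; center_x_2 = 188; center_y_2 = 226; radius_2 = 76; px0_3 = 150; py0_3 = 250; px1_3 = 284; py1_3 = 372; center_x_4 = 88; center_y_4 = 134; radius_4 = 34; px0_5 = 80; py0_5 = 132; px1_5 = 190; py1_5 = 184; center_y_6 = 104; radius_6 = 36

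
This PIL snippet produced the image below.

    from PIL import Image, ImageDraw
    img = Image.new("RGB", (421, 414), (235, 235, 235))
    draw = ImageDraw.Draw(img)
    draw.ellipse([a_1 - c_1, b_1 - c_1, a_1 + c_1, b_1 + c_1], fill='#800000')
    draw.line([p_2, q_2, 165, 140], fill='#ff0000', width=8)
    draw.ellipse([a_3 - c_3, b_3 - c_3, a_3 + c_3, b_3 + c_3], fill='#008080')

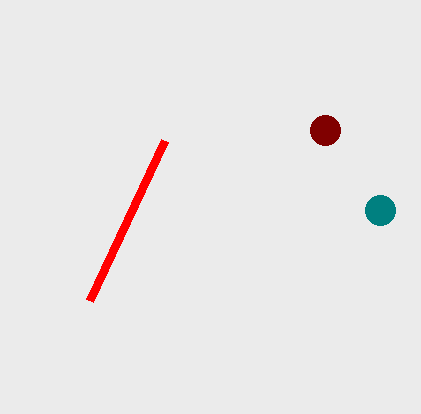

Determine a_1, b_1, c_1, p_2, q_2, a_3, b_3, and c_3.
a_1 = 325; b_1 = 130; c_1 = 15; p_2 = 90; q_2 = 300; a_3 = 380; b_3 = 210; c_3 = 15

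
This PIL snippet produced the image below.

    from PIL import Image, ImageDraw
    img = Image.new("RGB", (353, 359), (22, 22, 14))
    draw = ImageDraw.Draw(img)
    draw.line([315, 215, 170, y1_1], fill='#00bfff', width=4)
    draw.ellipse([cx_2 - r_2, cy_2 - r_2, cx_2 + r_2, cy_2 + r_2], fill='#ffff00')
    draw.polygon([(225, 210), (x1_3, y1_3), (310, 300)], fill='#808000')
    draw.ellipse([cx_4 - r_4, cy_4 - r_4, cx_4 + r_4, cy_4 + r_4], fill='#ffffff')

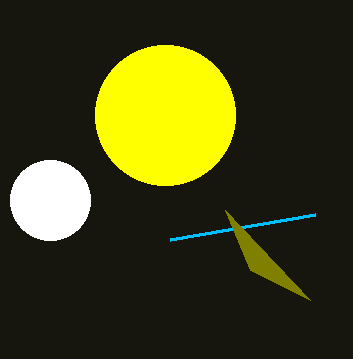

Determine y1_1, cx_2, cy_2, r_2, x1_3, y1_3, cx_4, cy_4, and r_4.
y1_1 = 240, cx_2 = 165, cy_2 = 115, r_2 = 70, x1_3 = 250, y1_3 = 270, cx_4 = 50, cy_4 = 200, r_4 = 40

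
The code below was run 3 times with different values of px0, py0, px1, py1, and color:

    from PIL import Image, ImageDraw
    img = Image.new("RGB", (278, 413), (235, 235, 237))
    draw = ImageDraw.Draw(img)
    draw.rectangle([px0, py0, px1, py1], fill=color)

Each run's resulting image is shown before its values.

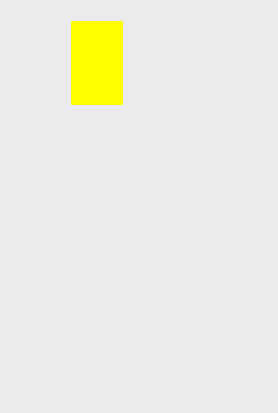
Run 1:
px0 = 71; py0 = 21; px1 = 122; py1 = 104; color = 'yellow'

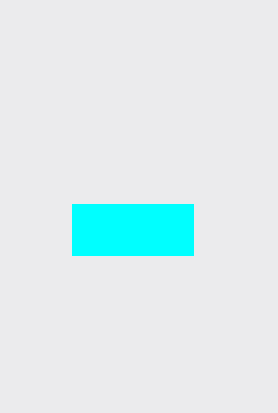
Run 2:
px0 = 72; py0 = 204; px1 = 193; py1 = 255; color = 'cyan'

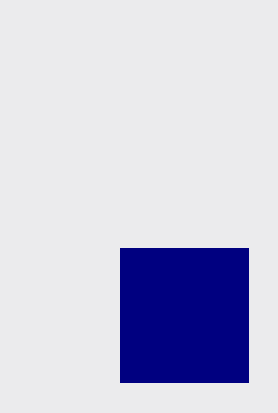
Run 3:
px0 = 120
py0 = 248
px1 = 248
py1 = 382
color = 'navy'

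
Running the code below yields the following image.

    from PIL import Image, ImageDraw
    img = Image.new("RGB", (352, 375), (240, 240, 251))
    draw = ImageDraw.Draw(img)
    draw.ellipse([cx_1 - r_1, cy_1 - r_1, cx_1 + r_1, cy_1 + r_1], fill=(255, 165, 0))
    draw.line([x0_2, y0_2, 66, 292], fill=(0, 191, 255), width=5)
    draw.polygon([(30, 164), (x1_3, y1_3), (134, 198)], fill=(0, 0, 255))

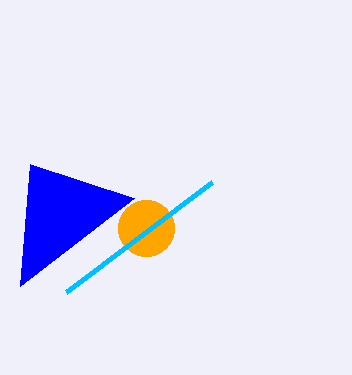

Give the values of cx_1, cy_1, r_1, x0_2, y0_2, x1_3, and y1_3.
cx_1 = 146, cy_1 = 228, r_1 = 28, x0_2 = 212, y0_2 = 182, x1_3 = 20, y1_3 = 286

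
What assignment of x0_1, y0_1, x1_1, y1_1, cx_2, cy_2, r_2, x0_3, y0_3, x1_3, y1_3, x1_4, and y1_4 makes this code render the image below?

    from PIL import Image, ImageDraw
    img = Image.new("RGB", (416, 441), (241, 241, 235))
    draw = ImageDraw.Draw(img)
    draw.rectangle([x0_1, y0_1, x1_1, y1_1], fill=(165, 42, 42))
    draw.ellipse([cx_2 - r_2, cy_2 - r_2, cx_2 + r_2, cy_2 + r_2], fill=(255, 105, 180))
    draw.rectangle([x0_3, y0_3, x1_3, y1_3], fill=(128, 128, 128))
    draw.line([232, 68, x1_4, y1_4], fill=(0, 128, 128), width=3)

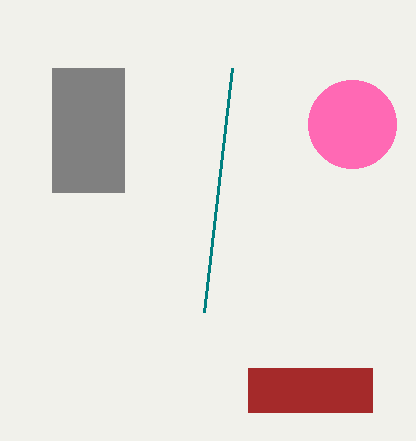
x0_1 = 248
y0_1 = 368
x1_1 = 372
y1_1 = 412
cx_2 = 352
cy_2 = 124
r_2 = 44
x0_3 = 52
y0_3 = 68
x1_3 = 124
y1_3 = 192
x1_4 = 204
y1_4 = 312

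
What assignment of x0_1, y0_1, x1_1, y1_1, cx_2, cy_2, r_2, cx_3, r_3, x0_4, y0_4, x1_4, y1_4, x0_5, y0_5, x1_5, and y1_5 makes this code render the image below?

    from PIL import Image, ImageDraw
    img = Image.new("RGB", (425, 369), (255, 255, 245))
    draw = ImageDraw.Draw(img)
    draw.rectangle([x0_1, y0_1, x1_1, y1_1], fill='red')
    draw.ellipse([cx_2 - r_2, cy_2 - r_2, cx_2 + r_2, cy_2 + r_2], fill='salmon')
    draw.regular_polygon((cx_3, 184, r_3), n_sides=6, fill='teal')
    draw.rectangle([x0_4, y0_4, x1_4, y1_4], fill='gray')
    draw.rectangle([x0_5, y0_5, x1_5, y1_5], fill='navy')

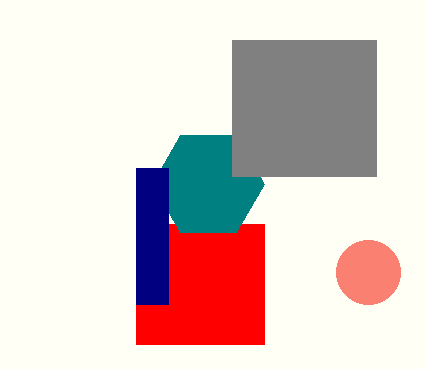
x0_1 = 136, y0_1 = 224, x1_1 = 264, y1_1 = 344, cx_2 = 368, cy_2 = 272, r_2 = 32, cx_3 = 208, r_3 = 56, x0_4 = 232, y0_4 = 40, x1_4 = 376, y1_4 = 176, x0_5 = 136, y0_5 = 168, x1_5 = 168, y1_5 = 304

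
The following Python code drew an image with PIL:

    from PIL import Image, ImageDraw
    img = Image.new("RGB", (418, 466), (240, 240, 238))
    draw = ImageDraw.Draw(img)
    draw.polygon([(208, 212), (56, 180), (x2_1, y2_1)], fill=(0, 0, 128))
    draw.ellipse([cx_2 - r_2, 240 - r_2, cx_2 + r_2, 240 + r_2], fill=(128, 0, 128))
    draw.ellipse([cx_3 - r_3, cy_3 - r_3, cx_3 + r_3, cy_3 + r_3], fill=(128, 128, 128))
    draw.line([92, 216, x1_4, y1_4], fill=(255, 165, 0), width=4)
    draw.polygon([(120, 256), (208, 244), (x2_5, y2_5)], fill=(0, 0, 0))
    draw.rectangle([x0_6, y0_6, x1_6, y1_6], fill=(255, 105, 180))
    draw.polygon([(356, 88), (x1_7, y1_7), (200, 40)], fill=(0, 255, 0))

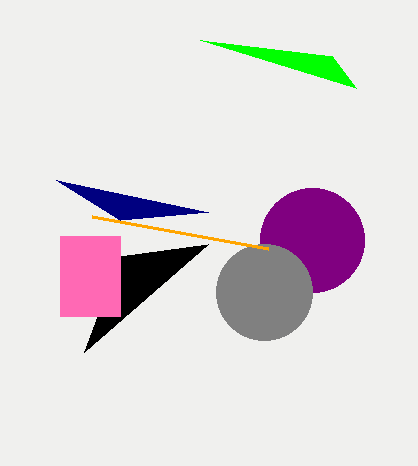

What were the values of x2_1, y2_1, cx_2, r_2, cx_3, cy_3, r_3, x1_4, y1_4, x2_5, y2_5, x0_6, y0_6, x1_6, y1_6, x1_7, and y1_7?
x2_1 = 120, y2_1 = 220, cx_2 = 312, r_2 = 52, cx_3 = 264, cy_3 = 292, r_3 = 48, x1_4 = 268, y1_4 = 248, x2_5 = 84, y2_5 = 352, x0_6 = 60, y0_6 = 236, x1_6 = 120, y1_6 = 316, x1_7 = 332, y1_7 = 56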